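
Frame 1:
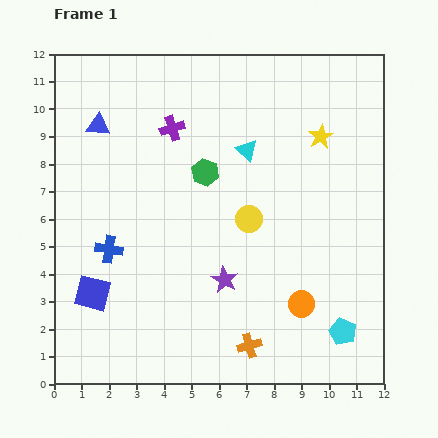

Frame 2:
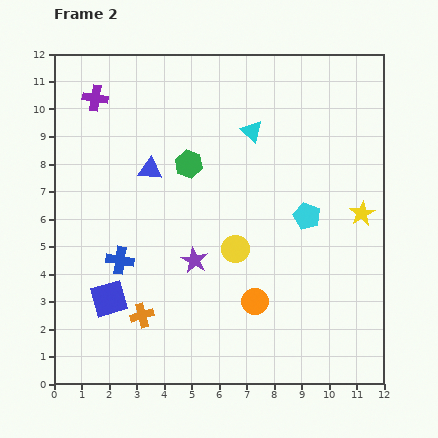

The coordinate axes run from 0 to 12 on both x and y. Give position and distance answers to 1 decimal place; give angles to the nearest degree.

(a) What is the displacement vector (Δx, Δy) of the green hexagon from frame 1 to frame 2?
(-0.6, 0.3)

The green hexagon was at (5.5, 7.7) in frame 1 and (4.9, 8.0) in frame 2.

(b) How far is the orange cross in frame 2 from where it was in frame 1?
4.1

The orange cross moved from (7.1, 1.4) to (3.2, 2.5), a distance of √(3.9² + 1.1²) ≈ 4.1.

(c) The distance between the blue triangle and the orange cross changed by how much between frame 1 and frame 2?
-4.4

Distance in frame 1: 9.7. Distance in frame 2: 5.3.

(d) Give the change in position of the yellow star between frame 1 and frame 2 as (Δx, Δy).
(1.5, -2.8)

The yellow star was at (9.7, 9.0) in frame 1 and (11.2, 6.2) in frame 2.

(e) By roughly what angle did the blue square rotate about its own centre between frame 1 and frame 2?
31° counter-clockwise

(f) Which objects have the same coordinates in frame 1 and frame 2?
none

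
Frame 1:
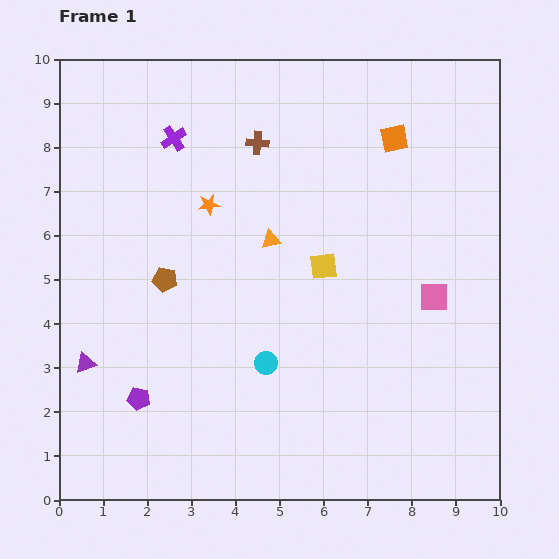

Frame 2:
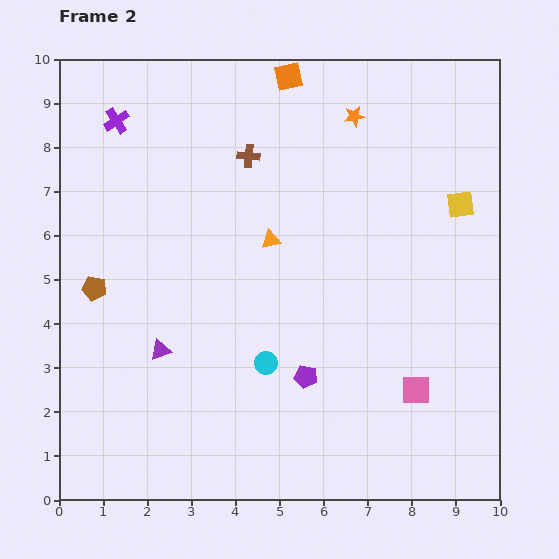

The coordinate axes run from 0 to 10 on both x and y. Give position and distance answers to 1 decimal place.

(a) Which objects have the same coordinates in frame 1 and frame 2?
the cyan circle, the orange triangle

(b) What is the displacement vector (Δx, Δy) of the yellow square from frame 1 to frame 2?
(3.1, 1.4)

The yellow square was at (6.0, 5.3) in frame 1 and (9.1, 6.7) in frame 2.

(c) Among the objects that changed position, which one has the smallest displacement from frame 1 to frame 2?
the brown cross

(moved 0.4)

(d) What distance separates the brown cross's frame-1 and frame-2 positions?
0.4

The brown cross moved from (4.5, 8.1) to (4.3, 7.8), a distance of √(0.2² + 0.3²) ≈ 0.4.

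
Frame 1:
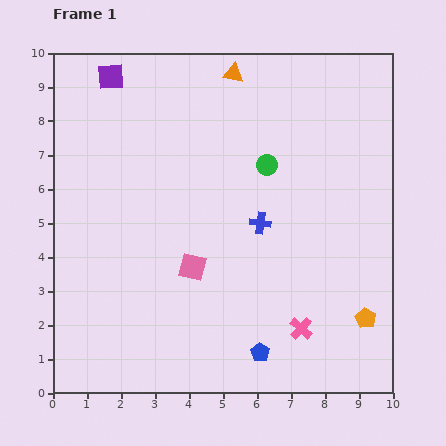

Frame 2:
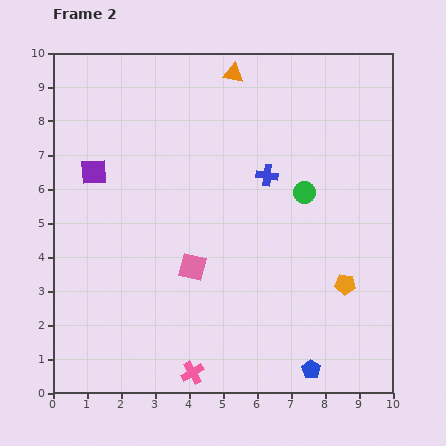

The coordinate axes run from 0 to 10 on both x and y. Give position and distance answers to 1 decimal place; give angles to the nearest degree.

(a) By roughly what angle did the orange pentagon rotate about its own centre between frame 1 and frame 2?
22° counter-clockwise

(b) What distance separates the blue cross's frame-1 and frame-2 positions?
1.4

The blue cross moved from (6.1, 5.0) to (6.3, 6.4), a distance of √(0.2² + 1.4²) ≈ 1.4.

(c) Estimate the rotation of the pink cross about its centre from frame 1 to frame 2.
18° clockwise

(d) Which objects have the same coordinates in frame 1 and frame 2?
the orange triangle, the pink square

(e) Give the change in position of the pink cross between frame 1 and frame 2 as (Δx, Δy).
(-3.2, -1.3)

The pink cross was at (7.3, 1.9) in frame 1 and (4.1, 0.6) in frame 2.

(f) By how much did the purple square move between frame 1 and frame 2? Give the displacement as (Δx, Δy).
(-0.5, -2.8)

The purple square was at (1.7, 9.3) in frame 1 and (1.2, 6.5) in frame 2.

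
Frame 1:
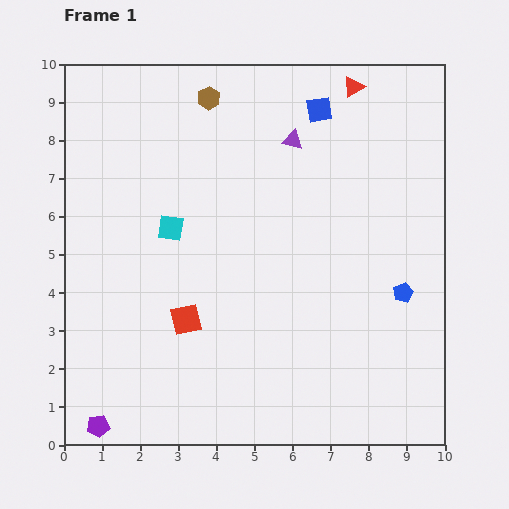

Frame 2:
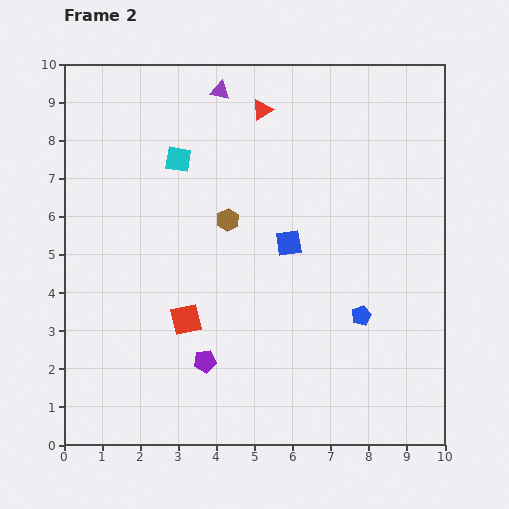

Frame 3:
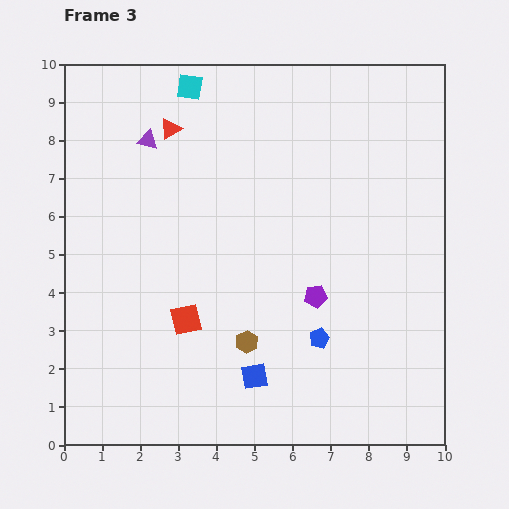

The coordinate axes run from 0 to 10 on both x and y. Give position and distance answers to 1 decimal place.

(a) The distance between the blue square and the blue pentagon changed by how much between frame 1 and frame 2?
-2.6

Distance in frame 1: 5.3. Distance in frame 2: 2.7.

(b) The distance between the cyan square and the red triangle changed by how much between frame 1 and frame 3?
-4.9

Distance in frame 1: 6.1. Distance in frame 3: 1.2.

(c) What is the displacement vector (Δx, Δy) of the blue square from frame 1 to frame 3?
(-1.7, -7.0)

The blue square was at (6.7, 8.8) in frame 1 and (5.0, 1.8) in frame 3.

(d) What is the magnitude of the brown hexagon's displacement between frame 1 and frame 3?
6.5

The brown hexagon moved from (3.8, 9.1) to (4.8, 2.7), a distance of √(1.0² + 6.4²) ≈ 6.5.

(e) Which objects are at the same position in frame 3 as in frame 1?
the red square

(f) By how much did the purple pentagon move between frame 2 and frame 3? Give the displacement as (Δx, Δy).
(2.9, 1.7)

The purple pentagon was at (3.7, 2.2) in frame 2 and (6.6, 3.9) in frame 3.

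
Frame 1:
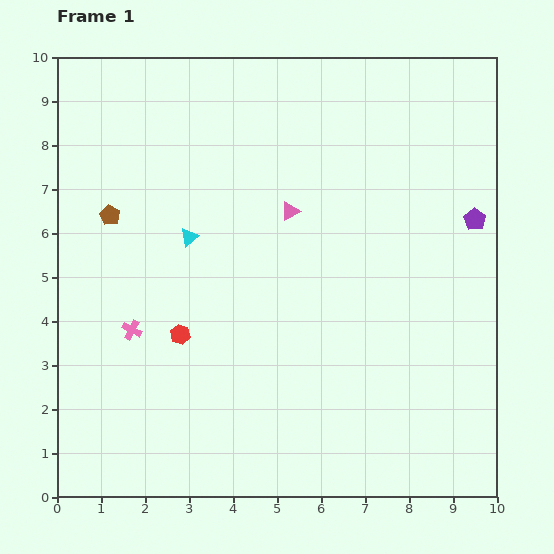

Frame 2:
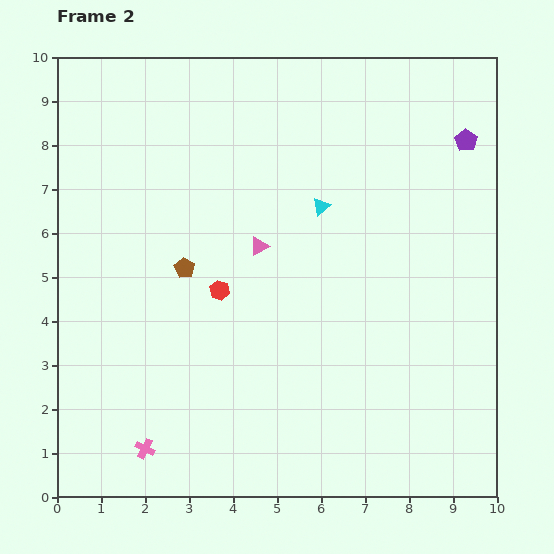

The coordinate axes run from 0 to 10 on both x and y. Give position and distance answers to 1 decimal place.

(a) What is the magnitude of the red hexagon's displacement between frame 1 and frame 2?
1.3

The red hexagon moved from (2.8, 3.7) to (3.7, 4.7), a distance of √(0.9² + 1.0²) ≈ 1.3.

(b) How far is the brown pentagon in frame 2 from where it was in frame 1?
2.1

The brown pentagon moved from (1.2, 6.4) to (2.9, 5.2), a distance of √(1.7² + 1.2²) ≈ 2.1.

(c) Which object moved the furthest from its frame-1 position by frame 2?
the cyan triangle

(moved 3.1; next 2.7)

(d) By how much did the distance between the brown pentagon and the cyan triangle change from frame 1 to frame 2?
+1.5

Distance in frame 1: 1.9. Distance in frame 2: 3.4.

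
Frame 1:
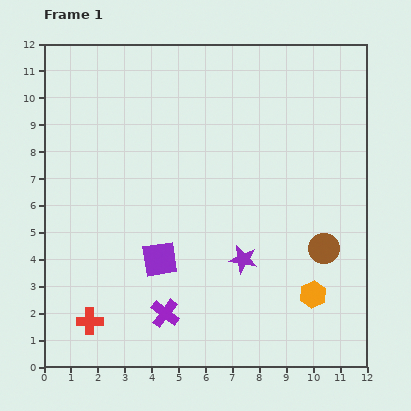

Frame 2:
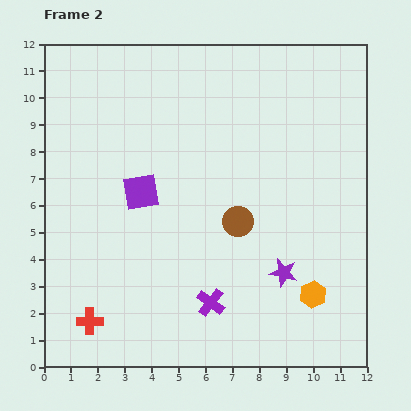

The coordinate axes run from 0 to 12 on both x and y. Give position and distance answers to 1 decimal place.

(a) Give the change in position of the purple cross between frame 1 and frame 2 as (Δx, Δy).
(1.7, 0.4)

The purple cross was at (4.5, 2.0) in frame 1 and (6.2, 2.4) in frame 2.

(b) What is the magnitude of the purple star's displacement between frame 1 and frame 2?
1.6

The purple star moved from (7.4, 4.0) to (8.9, 3.5), a distance of √(1.5² + 0.5²) ≈ 1.6.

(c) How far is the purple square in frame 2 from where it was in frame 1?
2.6

The purple square moved from (4.3, 4.0) to (3.6, 6.5), a distance of √(0.7² + 2.5²) ≈ 2.6.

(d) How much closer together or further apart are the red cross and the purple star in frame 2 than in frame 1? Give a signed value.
+1.3

Distance in frame 1: 6.1. Distance in frame 2: 7.4.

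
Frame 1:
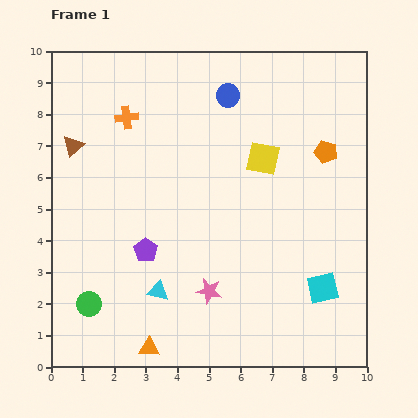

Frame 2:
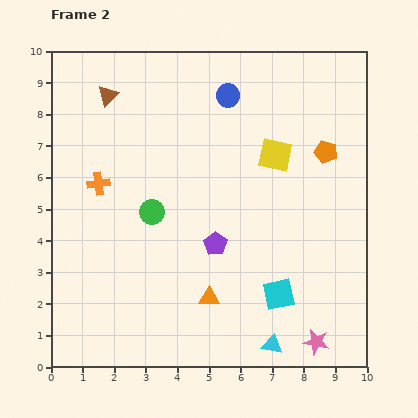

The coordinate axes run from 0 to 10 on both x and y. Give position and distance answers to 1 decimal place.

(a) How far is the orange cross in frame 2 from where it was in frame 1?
2.3

The orange cross moved from (2.4, 7.9) to (1.5, 5.8), a distance of √(0.9² + 2.1²) ≈ 2.3.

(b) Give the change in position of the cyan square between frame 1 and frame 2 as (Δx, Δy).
(-1.4, -0.2)

The cyan square was at (8.6, 2.5) in frame 1 and (7.2, 2.3) in frame 2.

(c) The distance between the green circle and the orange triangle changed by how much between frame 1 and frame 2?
+0.8

Distance in frame 1: 2.4. Distance in frame 2: 3.2.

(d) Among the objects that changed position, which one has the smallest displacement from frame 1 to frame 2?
the yellow square

(moved 0.4)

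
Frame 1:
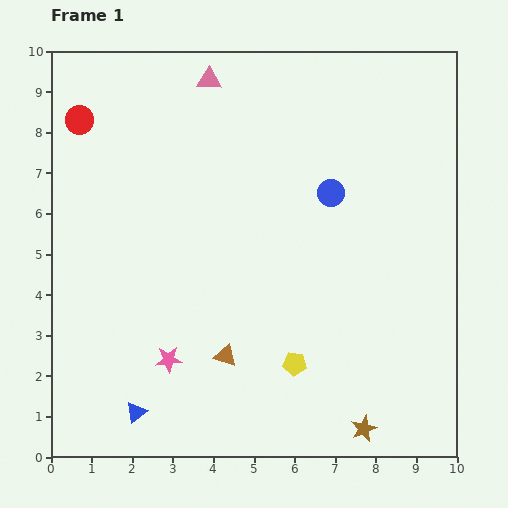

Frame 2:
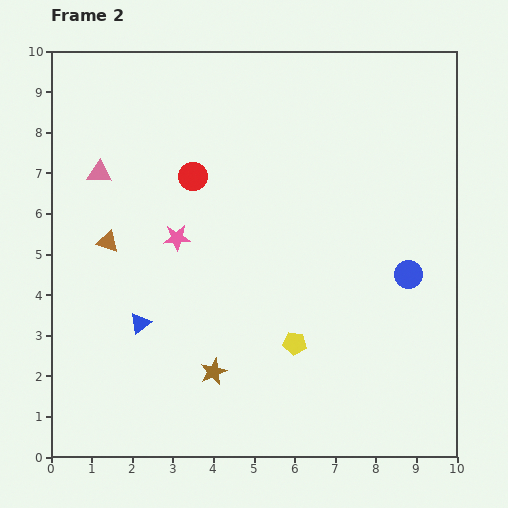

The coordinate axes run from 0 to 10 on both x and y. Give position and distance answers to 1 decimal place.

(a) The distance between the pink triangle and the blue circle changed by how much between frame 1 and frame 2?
+3.9

Distance in frame 1: 4.1. Distance in frame 2: 8.0.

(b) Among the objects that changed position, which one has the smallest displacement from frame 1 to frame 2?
the yellow pentagon

(moved 0.5)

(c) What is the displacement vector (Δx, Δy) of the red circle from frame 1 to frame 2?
(2.8, -1.4)

The red circle was at (0.7, 8.3) in frame 1 and (3.5, 6.9) in frame 2.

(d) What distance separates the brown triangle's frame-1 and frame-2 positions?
4.0

The brown triangle moved from (4.3, 2.5) to (1.4, 5.3), a distance of √(2.9² + 2.8²) ≈ 4.0.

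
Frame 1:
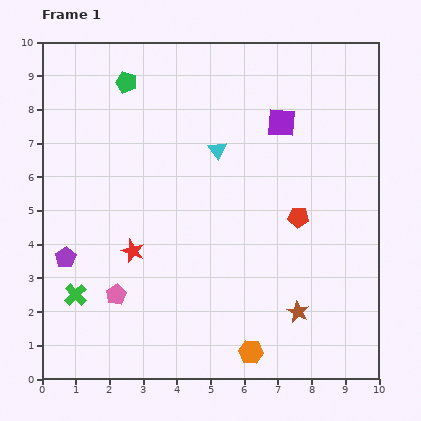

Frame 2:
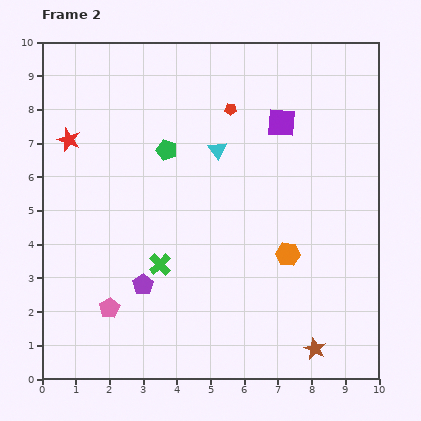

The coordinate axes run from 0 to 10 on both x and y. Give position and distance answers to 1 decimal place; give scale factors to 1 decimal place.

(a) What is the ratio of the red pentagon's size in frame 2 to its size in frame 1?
0.6×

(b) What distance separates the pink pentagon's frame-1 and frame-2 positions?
0.4

The pink pentagon moved from (2.2, 2.5) to (2.0, 2.1), a distance of √(0.2² + 0.4²) ≈ 0.4.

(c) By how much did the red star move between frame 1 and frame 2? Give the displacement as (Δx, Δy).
(-1.9, 3.3)

The red star was at (2.7, 3.8) in frame 1 and (0.8, 7.1) in frame 2.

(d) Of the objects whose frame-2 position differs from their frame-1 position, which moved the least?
the pink pentagon

(moved 0.4)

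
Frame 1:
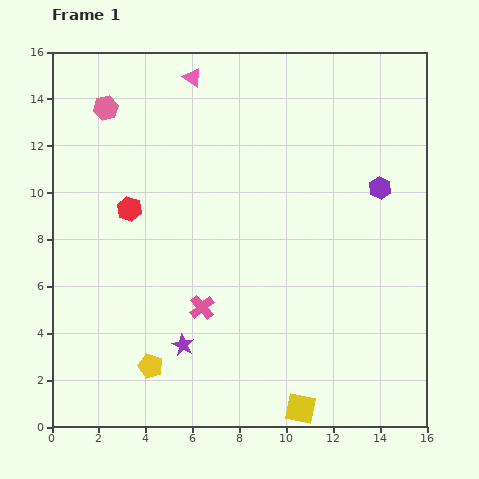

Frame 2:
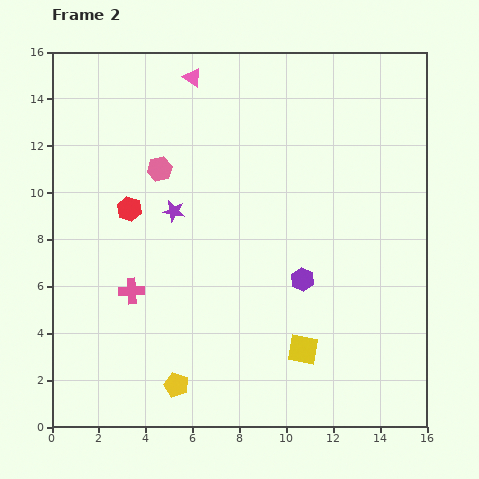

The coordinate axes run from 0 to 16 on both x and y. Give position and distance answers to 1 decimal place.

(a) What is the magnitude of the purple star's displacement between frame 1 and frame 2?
5.7

The purple star moved from (5.6, 3.5) to (5.2, 9.2), a distance of √(0.4² + 5.7²) ≈ 5.7.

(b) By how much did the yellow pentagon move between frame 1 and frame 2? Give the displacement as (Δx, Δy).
(1.1, -0.8)

The yellow pentagon was at (4.2, 2.6) in frame 1 and (5.3, 1.8) in frame 2.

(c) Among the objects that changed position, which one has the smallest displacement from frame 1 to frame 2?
the yellow pentagon

(moved 1.4)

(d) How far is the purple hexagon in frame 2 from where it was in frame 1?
5.1

The purple hexagon moved from (14.0, 10.2) to (10.7, 6.3), a distance of √(3.3² + 3.9²) ≈ 5.1.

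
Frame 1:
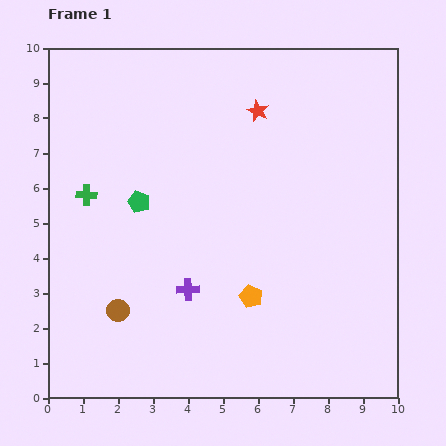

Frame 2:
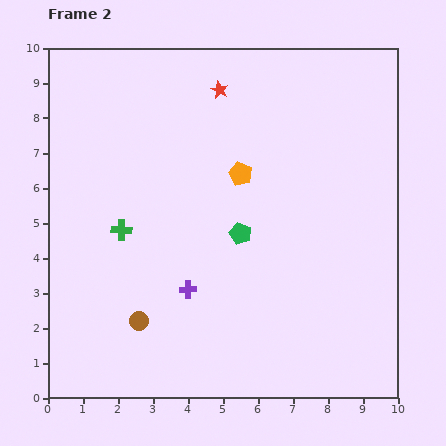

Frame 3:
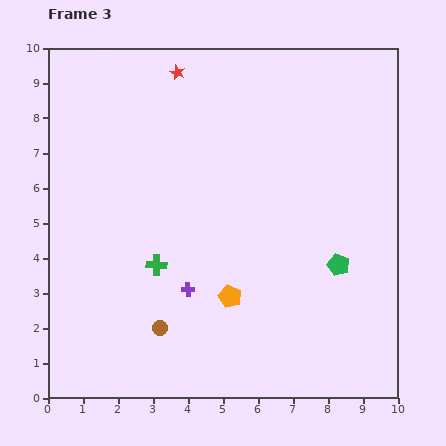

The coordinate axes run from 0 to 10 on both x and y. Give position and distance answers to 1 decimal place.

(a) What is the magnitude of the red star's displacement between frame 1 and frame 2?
1.3

The red star moved from (6.0, 8.2) to (4.9, 8.8), a distance of √(1.1² + 0.6²) ≈ 1.3.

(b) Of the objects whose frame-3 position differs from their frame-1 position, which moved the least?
the orange pentagon

(moved 0.6)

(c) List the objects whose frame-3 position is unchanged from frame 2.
the purple cross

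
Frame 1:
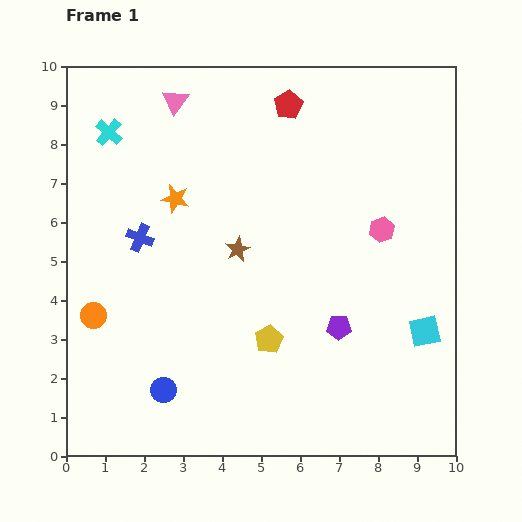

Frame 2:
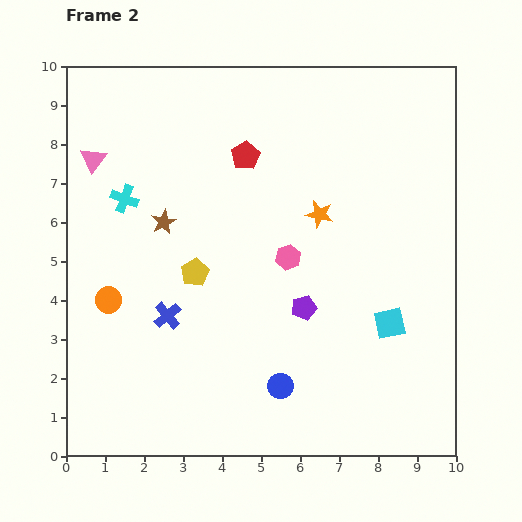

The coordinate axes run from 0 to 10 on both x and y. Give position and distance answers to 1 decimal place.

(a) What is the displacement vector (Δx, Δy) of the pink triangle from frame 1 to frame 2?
(-2.1, -1.5)

The pink triangle was at (2.8, 9.1) in frame 1 and (0.7, 7.6) in frame 2.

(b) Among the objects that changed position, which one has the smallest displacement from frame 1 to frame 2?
the orange circle

(moved 0.6)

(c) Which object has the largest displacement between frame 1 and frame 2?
the orange star

(moved 3.7; next 3.0)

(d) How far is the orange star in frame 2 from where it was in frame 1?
3.7

The orange star moved from (2.8, 6.6) to (6.5, 6.2), a distance of √(3.7² + 0.4²) ≈ 3.7.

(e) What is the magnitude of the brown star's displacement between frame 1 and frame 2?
2.0

The brown star moved from (4.4, 5.3) to (2.5, 6.0), a distance of √(1.9² + 0.7²) ≈ 2.0.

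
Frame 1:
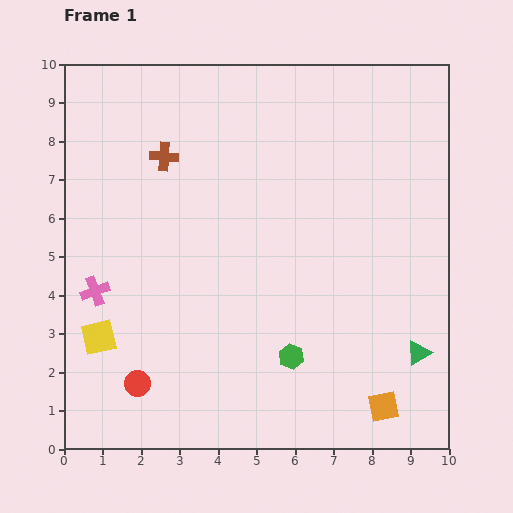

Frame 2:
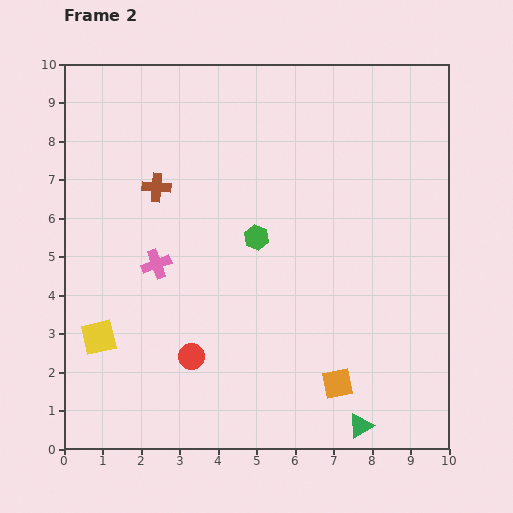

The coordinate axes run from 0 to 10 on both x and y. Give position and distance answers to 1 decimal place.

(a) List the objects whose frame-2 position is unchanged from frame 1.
the yellow square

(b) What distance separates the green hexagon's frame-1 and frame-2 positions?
3.2

The green hexagon moved from (5.9, 2.4) to (5.0, 5.5), a distance of √(0.9² + 3.1²) ≈ 3.2.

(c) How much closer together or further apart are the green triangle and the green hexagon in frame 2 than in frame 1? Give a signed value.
+2.3

Distance in frame 1: 3.3. Distance in frame 2: 5.6.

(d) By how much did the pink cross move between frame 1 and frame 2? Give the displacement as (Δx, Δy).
(1.6, 0.7)

The pink cross was at (0.8, 4.1) in frame 1 and (2.4, 4.8) in frame 2.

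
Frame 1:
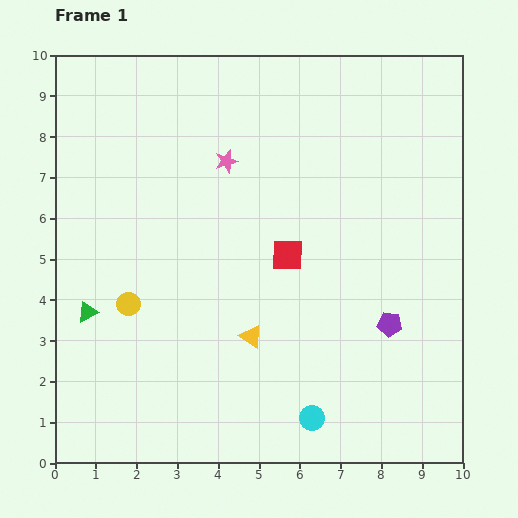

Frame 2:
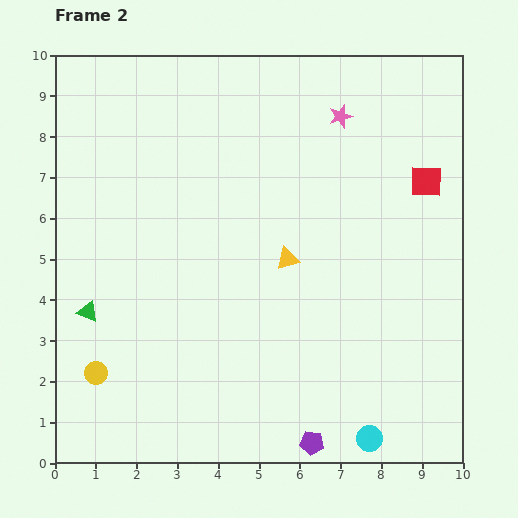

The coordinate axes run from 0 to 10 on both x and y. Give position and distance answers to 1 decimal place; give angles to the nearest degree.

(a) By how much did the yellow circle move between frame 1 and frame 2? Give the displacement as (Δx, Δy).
(-0.8, -1.7)

The yellow circle was at (1.8, 3.9) in frame 1 and (1.0, 2.2) in frame 2.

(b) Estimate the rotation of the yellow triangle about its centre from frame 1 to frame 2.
49° counter-clockwise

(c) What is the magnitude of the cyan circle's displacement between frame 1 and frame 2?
1.5

The cyan circle moved from (6.3, 1.1) to (7.7, 0.6), a distance of √(1.4² + 0.5²) ≈ 1.5.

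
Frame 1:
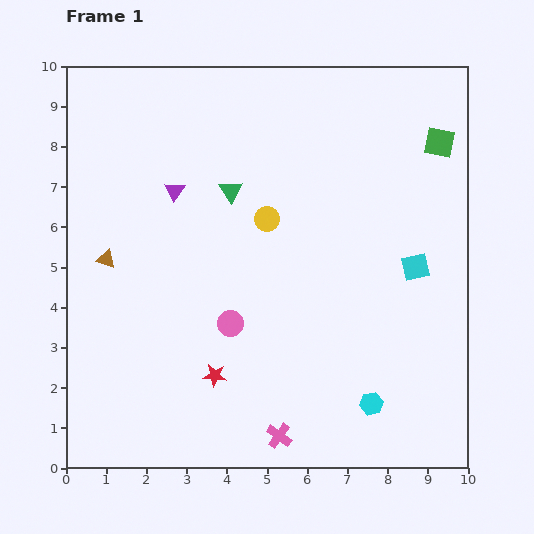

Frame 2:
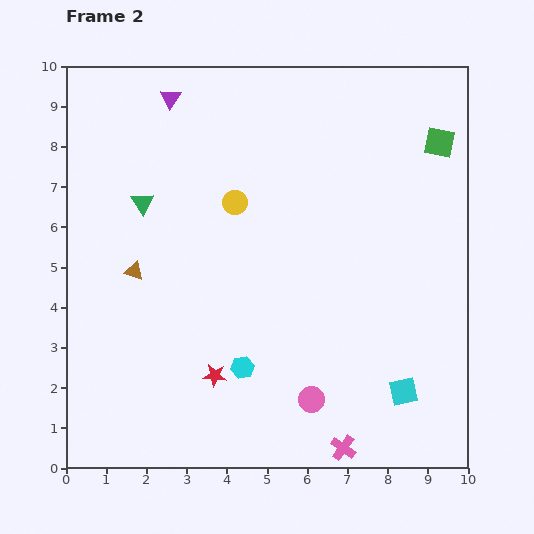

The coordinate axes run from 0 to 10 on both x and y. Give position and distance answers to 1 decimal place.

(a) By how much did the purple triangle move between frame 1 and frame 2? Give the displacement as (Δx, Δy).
(-0.1, 2.3)

The purple triangle was at (2.7, 6.9) in frame 1 and (2.6, 9.2) in frame 2.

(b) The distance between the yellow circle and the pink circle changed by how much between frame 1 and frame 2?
+2.5

Distance in frame 1: 2.8. Distance in frame 2: 5.3.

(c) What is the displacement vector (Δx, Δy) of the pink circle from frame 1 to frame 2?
(2.0, -1.9)

The pink circle was at (4.1, 3.6) in frame 1 and (6.1, 1.7) in frame 2.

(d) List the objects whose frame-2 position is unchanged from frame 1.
the red star, the green square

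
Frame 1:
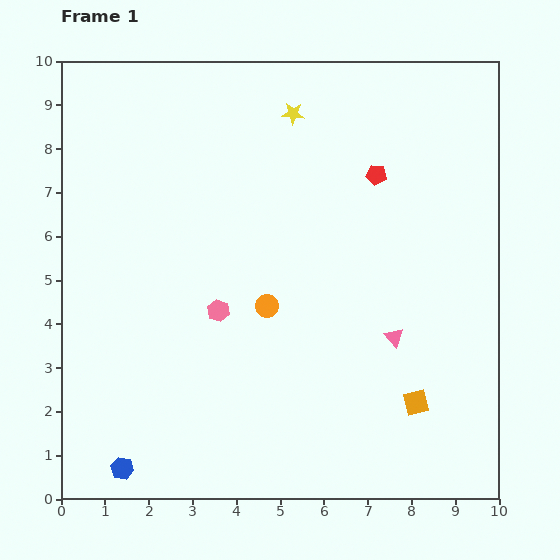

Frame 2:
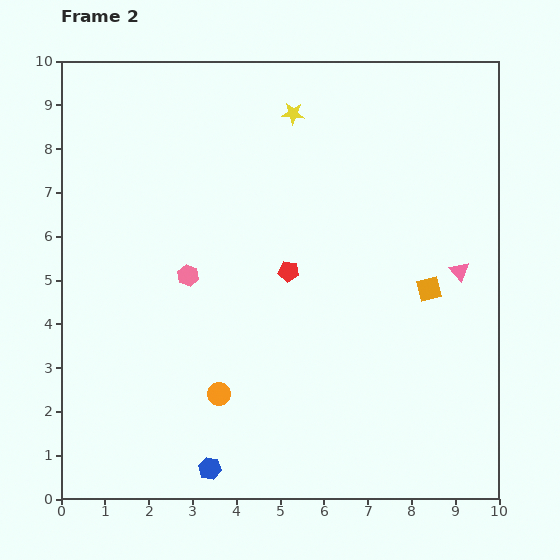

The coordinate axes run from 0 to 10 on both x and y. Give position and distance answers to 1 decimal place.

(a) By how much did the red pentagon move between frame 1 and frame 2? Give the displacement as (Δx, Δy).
(-2.0, -2.2)

The red pentagon was at (7.2, 7.4) in frame 1 and (5.2, 5.2) in frame 2.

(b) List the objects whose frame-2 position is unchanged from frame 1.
the yellow star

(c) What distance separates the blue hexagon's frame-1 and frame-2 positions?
2.0

The blue hexagon moved from (1.4, 0.7) to (3.4, 0.7), a distance of √(2.0² + 0.0²) ≈ 2.0.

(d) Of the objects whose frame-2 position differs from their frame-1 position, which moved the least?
the pink hexagon

(moved 1.1)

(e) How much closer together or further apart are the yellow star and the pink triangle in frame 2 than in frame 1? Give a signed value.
-0.4

Distance in frame 1: 5.6. Distance in frame 2: 5.2.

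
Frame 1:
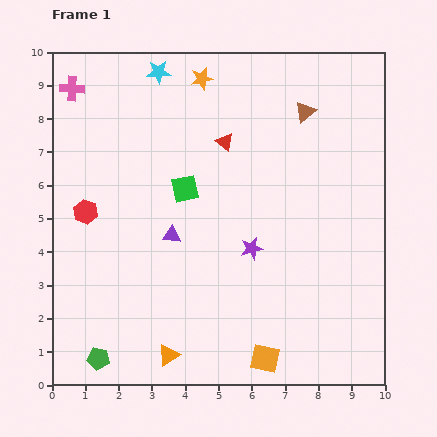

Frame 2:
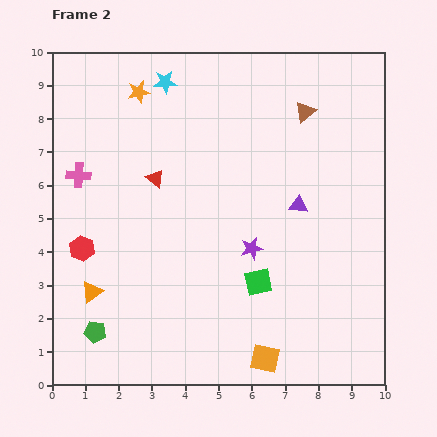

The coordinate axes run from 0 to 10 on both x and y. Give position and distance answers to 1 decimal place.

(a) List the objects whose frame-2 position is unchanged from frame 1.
the purple star, the brown triangle, the orange square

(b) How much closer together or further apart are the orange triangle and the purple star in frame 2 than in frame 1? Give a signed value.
+0.9

Distance in frame 1: 4.1. Distance in frame 2: 5.0.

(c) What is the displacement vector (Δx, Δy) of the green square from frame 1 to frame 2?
(2.2, -2.8)

The green square was at (4.0, 5.9) in frame 1 and (6.2, 3.1) in frame 2.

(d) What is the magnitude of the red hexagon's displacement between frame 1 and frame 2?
1.1

The red hexagon moved from (1.0, 5.2) to (0.9, 4.1), a distance of √(0.1² + 1.1²) ≈ 1.1.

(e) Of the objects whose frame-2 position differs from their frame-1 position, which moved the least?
the cyan star

(moved 0.4)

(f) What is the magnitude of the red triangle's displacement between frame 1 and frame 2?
2.4

The red triangle moved from (5.2, 7.3) to (3.1, 6.2), a distance of √(2.1² + 1.1²) ≈ 2.4.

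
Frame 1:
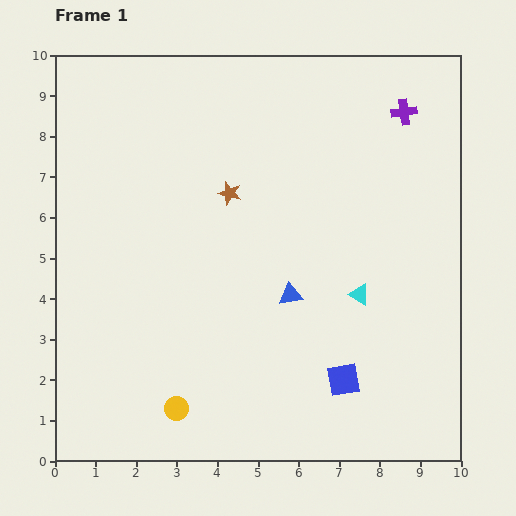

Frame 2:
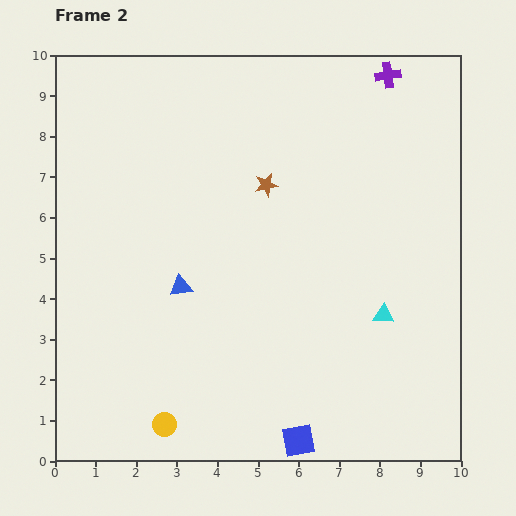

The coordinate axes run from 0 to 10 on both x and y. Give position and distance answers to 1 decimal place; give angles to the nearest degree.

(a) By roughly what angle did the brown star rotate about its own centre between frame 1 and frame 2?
26° counter-clockwise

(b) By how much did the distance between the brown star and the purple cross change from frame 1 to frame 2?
-0.7

Distance in frame 1: 4.7. Distance in frame 2: 4.0.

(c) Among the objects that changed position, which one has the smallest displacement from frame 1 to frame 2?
the yellow circle

(moved 0.5)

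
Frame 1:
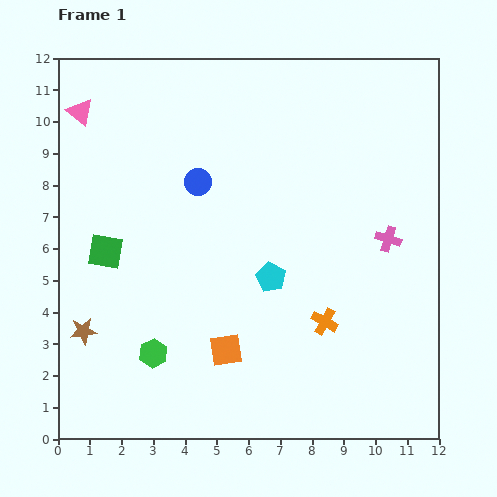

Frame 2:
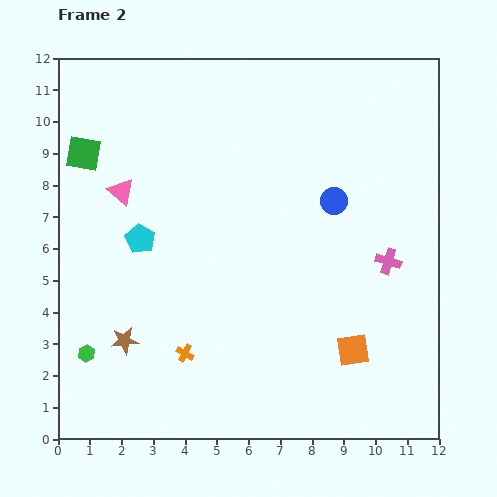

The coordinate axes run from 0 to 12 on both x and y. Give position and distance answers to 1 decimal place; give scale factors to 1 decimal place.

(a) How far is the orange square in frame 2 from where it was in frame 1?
4.0

The orange square moved from (5.3, 2.8) to (9.3, 2.8), a distance of √(4.0² + 0.0²) ≈ 4.0.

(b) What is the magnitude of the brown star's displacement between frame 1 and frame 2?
1.3

The brown star moved from (0.8, 3.4) to (2.1, 3.1), a distance of √(1.3² + 0.3²) ≈ 1.3.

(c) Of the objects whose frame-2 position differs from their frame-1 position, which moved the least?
the pink cross

(moved 0.7)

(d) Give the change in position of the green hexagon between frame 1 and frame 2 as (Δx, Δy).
(-2.1, 0.0)

The green hexagon was at (3.0, 2.7) in frame 1 and (0.9, 2.7) in frame 2.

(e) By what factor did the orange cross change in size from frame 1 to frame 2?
0.7×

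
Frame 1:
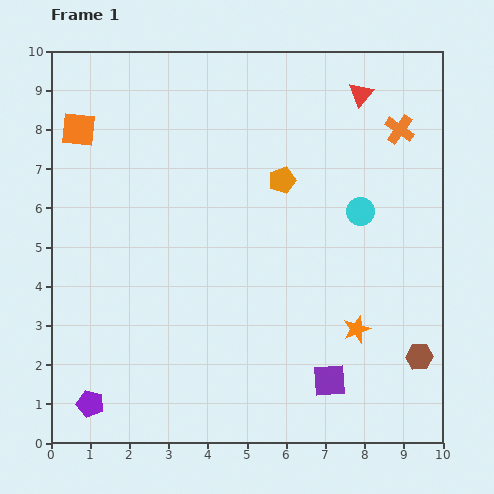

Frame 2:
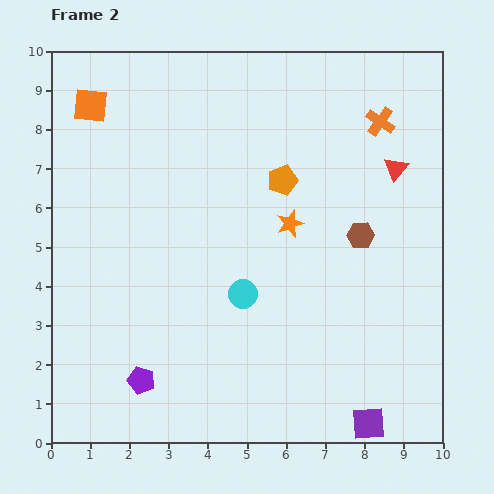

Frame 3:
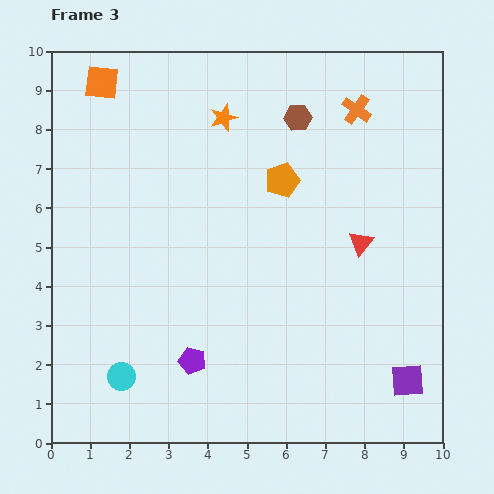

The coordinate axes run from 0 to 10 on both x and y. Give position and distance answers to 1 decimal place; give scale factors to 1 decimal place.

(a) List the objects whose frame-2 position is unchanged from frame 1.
the orange pentagon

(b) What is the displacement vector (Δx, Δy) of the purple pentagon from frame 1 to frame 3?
(2.6, 1.1)

The purple pentagon was at (1.0, 1.0) in frame 1 and (3.6, 2.1) in frame 3.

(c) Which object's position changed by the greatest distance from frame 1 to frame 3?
the cyan circle

(moved 7.4; next 6.8)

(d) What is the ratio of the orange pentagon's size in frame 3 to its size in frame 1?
1.3×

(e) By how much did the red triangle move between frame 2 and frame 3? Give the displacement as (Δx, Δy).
(-0.9, -1.9)

The red triangle was at (8.8, 7.0) in frame 2 and (7.9, 5.1) in frame 3.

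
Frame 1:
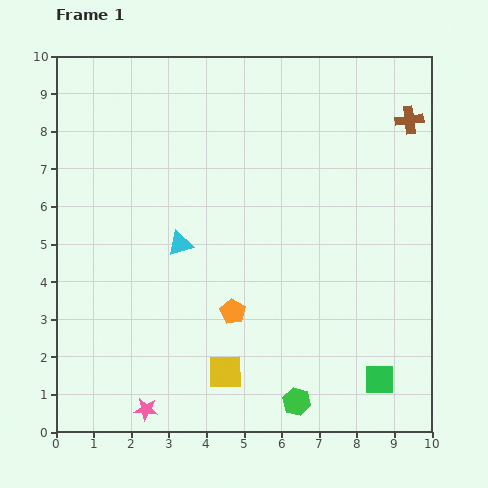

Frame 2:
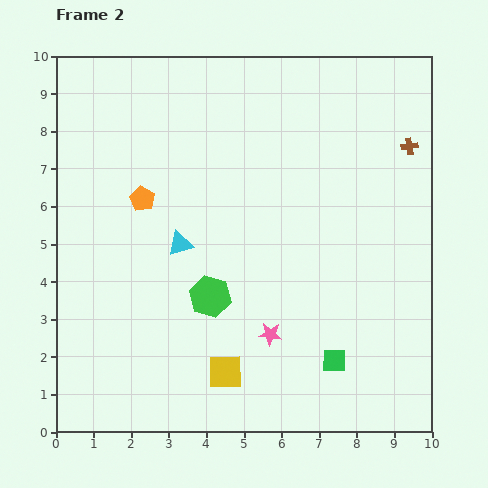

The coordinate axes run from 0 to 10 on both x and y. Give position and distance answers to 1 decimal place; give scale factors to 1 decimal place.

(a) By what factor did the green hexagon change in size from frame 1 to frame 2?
1.5×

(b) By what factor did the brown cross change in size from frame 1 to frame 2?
0.6×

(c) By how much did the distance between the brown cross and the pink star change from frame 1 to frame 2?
-4.2

Distance in frame 1: 10.4. Distance in frame 2: 6.2.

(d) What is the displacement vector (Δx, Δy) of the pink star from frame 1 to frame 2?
(3.3, 2.0)

The pink star was at (2.4, 0.6) in frame 1 and (5.7, 2.6) in frame 2.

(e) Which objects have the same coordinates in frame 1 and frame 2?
the yellow square, the cyan triangle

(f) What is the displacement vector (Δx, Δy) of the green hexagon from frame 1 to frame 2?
(-2.3, 2.8)

The green hexagon was at (6.4, 0.8) in frame 1 and (4.1, 3.6) in frame 2.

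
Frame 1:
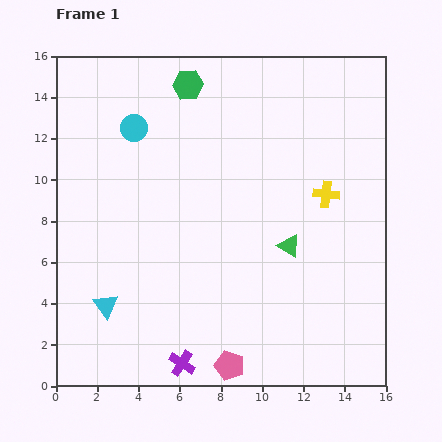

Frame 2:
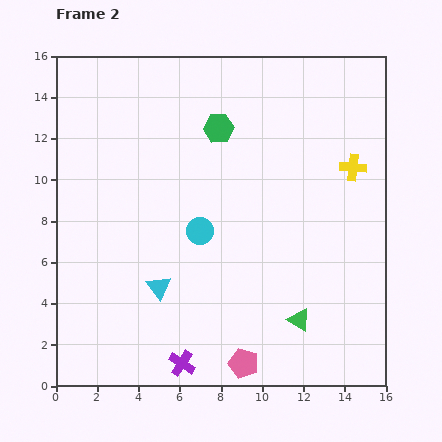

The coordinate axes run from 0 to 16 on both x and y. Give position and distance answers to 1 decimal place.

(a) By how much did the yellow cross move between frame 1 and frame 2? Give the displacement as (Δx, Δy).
(1.3, 1.3)

The yellow cross was at (13.1, 9.3) in frame 1 and (14.4, 10.6) in frame 2.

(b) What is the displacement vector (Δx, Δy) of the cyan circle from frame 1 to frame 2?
(3.2, -5.0)

The cyan circle was at (3.8, 12.5) in frame 1 and (7.0, 7.5) in frame 2.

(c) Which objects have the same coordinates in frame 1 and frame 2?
the purple cross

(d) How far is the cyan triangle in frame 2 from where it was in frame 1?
2.8

The cyan triangle moved from (2.4, 3.9) to (5.0, 4.8), a distance of √(2.6² + 0.9²) ≈ 2.8.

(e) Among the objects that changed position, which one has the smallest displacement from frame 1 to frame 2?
the pink pentagon

(moved 0.7)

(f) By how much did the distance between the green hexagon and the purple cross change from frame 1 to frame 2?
-2.0

Distance in frame 1: 13.5. Distance in frame 2: 11.5.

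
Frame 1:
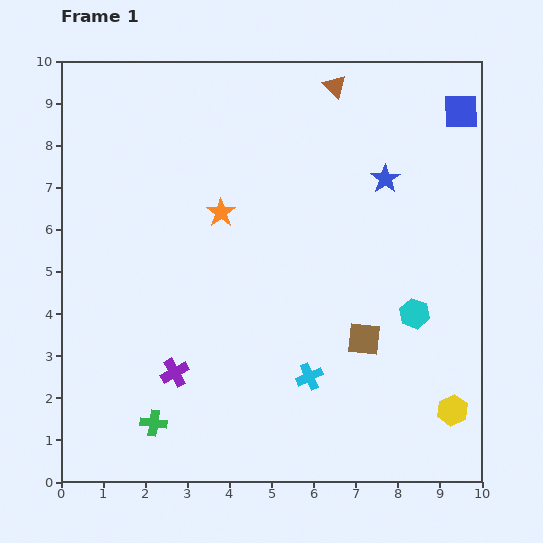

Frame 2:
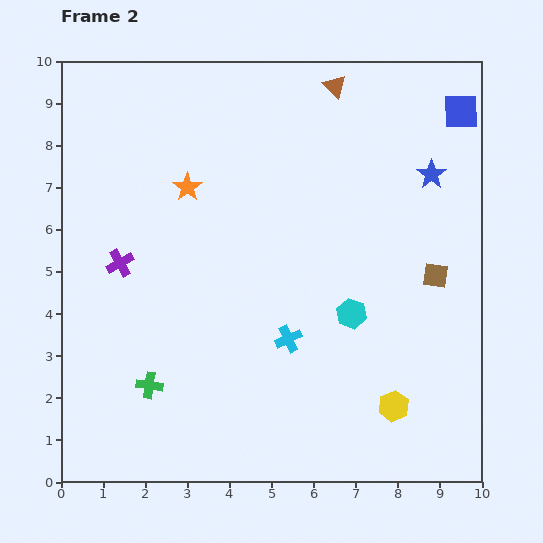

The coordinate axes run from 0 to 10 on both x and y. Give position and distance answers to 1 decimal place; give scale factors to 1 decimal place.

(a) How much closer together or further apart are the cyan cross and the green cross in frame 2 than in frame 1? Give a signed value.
-0.4

Distance in frame 1: 3.9. Distance in frame 2: 3.5.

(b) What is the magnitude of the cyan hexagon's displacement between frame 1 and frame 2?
1.5

The cyan hexagon moved from (8.4, 4.0) to (6.9, 4.0), a distance of √(1.5² + 0.0²) ≈ 1.5.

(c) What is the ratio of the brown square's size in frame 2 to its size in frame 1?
0.7×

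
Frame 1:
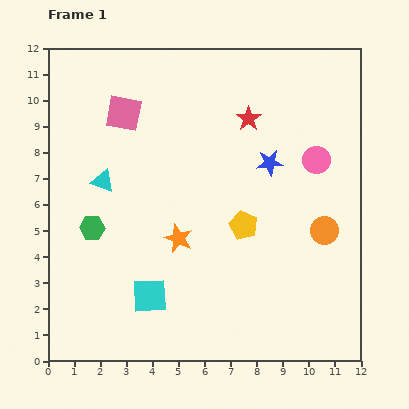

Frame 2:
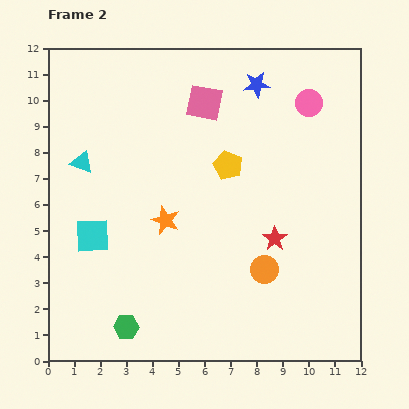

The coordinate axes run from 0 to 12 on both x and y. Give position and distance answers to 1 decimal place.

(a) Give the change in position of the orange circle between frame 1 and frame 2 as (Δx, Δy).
(-2.3, -1.5)

The orange circle was at (10.6, 5.0) in frame 1 and (8.3, 3.5) in frame 2.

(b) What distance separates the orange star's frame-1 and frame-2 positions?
0.9

The orange star moved from (5.0, 4.7) to (4.5, 5.4), a distance of √(0.5² + 0.7²) ≈ 0.9.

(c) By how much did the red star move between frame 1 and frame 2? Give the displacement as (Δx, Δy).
(1.0, -4.6)

The red star was at (7.7, 9.3) in frame 1 and (8.7, 4.7) in frame 2.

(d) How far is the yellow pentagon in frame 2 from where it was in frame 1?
2.4

The yellow pentagon moved from (7.5, 5.2) to (6.9, 7.5), a distance of √(0.6² + 2.3²) ≈ 2.4.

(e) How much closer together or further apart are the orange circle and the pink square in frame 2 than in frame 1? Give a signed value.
-2.1

Distance in frame 1: 8.9. Distance in frame 2: 6.8.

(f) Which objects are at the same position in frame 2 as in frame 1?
none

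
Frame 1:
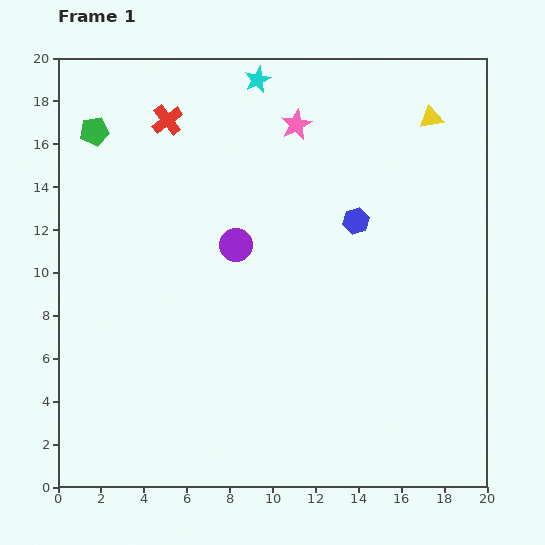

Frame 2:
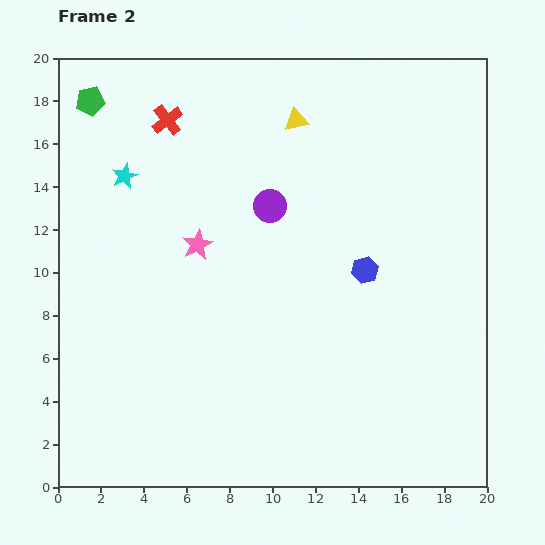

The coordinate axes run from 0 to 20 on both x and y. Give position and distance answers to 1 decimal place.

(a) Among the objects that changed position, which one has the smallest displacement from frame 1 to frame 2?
the green pentagon

(moved 1.4)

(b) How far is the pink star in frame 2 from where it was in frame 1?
7.2

The pink star moved from (11.1, 16.9) to (6.5, 11.3), a distance of √(4.6² + 5.6²) ≈ 7.2.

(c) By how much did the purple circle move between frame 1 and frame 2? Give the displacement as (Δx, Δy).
(1.6, 1.8)

The purple circle was at (8.3, 11.3) in frame 1 and (9.9, 13.1) in frame 2.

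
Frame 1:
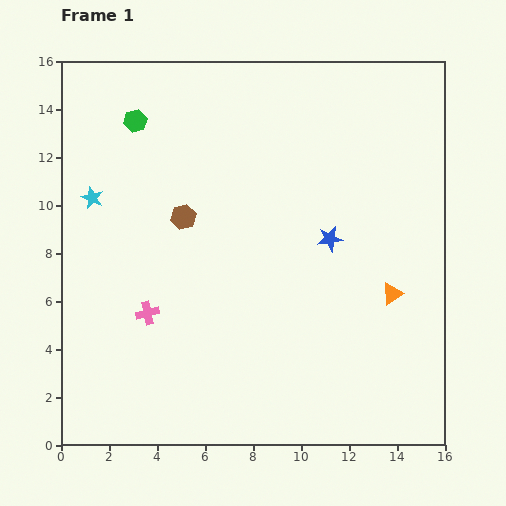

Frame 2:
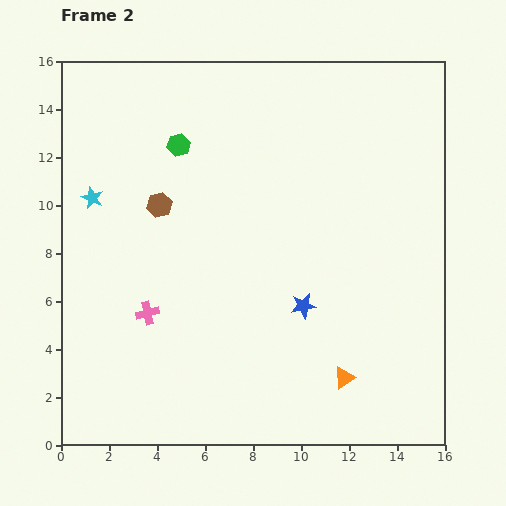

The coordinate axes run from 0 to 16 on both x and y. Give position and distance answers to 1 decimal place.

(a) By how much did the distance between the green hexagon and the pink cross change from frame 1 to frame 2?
-0.9

Distance in frame 1: 8.0. Distance in frame 2: 7.1.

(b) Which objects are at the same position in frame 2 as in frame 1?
the pink cross, the cyan star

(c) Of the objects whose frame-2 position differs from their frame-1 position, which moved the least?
the brown hexagon

(moved 1.1)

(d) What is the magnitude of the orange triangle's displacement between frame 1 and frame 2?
4.0

The orange triangle moved from (13.8, 6.3) to (11.8, 2.8), a distance of √(2.0² + 3.5²) ≈ 4.0.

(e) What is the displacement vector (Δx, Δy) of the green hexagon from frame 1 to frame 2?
(1.8, -1.0)

The green hexagon was at (3.1, 13.5) in frame 1 and (4.9, 12.5) in frame 2.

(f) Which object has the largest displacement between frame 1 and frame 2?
the orange triangle

(moved 4.0; next 3.0)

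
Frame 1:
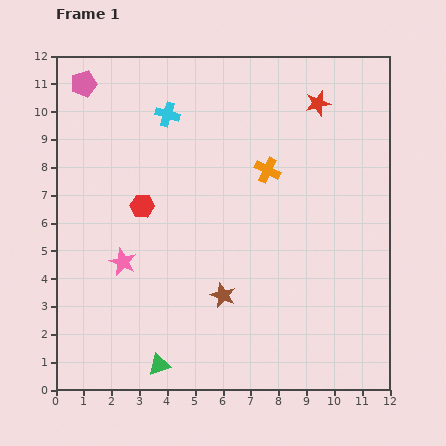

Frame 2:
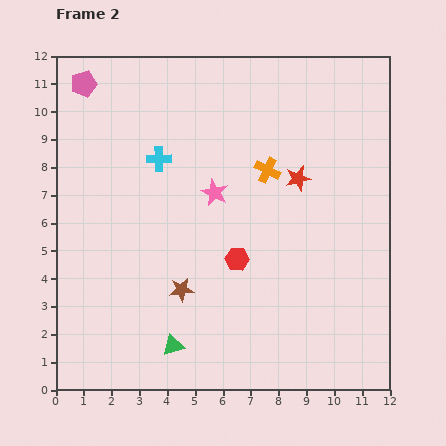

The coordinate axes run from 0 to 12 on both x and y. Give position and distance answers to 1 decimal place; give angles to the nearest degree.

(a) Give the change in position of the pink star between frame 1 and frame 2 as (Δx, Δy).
(3.3, 2.5)

The pink star was at (2.4, 4.6) in frame 1 and (5.7, 7.1) in frame 2.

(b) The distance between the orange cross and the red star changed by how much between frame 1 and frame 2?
-1.9

Distance in frame 1: 3.0. Distance in frame 2: 1.1.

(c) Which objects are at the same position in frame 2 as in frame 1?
the pink pentagon, the orange cross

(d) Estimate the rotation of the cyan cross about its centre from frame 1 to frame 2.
18° counter-clockwise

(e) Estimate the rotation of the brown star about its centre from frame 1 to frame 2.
30° counter-clockwise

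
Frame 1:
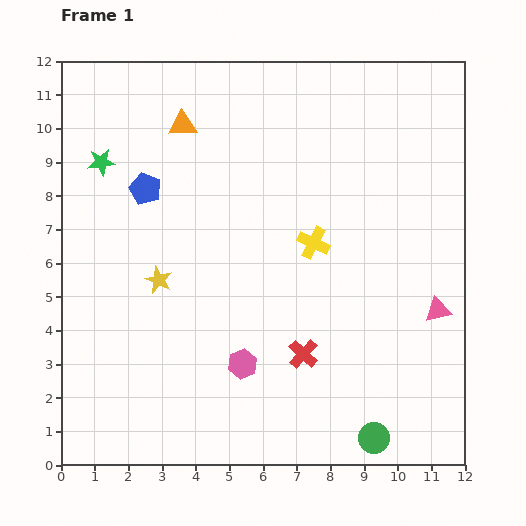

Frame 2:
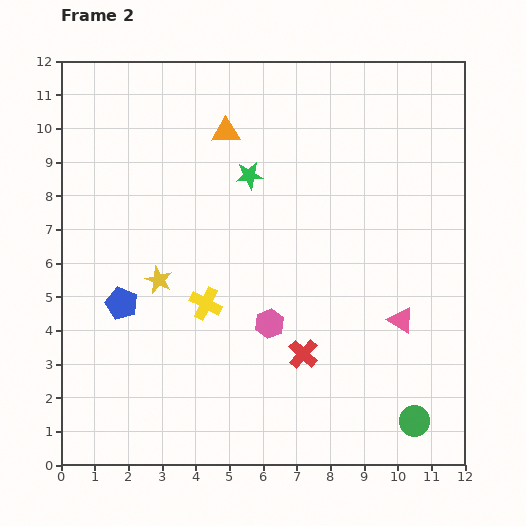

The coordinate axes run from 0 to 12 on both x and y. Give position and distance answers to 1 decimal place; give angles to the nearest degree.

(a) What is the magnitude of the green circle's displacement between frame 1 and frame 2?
1.3

The green circle moved from (9.3, 0.8) to (10.5, 1.3), a distance of √(1.2² + 0.5²) ≈ 1.3.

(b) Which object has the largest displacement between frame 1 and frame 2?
the green star

(moved 4.4; next 3.7)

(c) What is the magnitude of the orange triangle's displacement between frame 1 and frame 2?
1.3

The orange triangle moved from (3.6, 10.1) to (4.9, 9.9), a distance of √(1.3² + 0.2²) ≈ 1.3.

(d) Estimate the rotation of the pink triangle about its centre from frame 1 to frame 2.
44° clockwise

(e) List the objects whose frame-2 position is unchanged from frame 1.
the yellow star, the red cross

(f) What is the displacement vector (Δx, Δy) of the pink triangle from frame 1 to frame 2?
(-1.1, -0.3)

The pink triangle was at (11.2, 4.6) in frame 1 and (10.1, 4.3) in frame 2.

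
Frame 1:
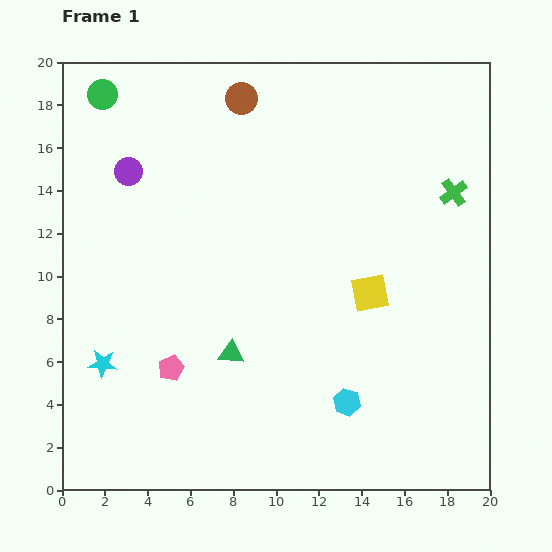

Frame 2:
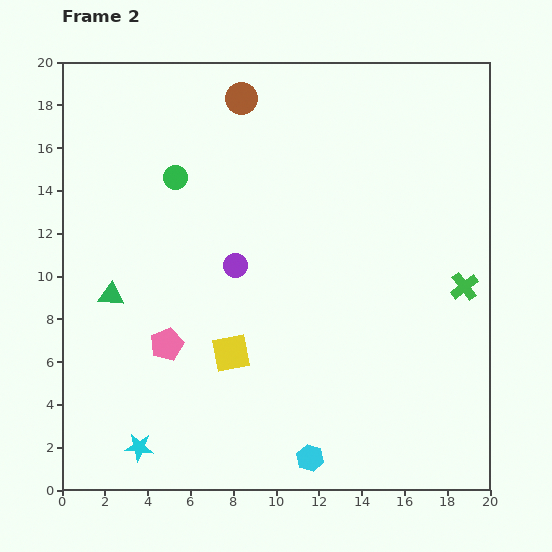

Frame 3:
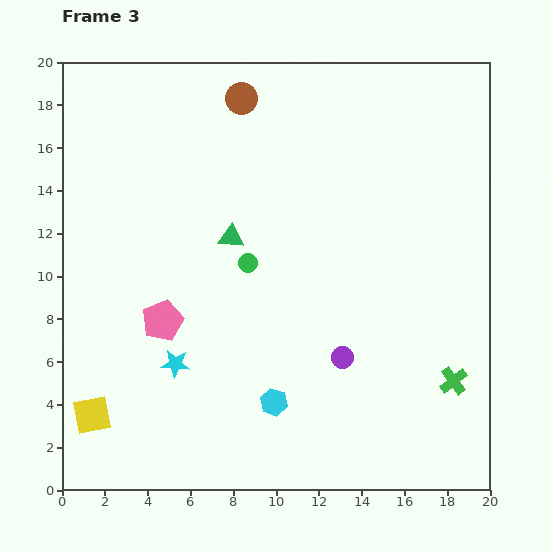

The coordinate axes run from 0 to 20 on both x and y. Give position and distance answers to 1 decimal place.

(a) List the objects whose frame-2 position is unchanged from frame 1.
the brown circle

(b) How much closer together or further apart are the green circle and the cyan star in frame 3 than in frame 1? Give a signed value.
-6.8

Distance in frame 1: 12.6. Distance in frame 3: 5.8.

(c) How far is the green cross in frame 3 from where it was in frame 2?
4.4

The green cross moved from (18.8, 9.5) to (18.3, 5.1), a distance of √(0.5² + 4.4²) ≈ 4.4.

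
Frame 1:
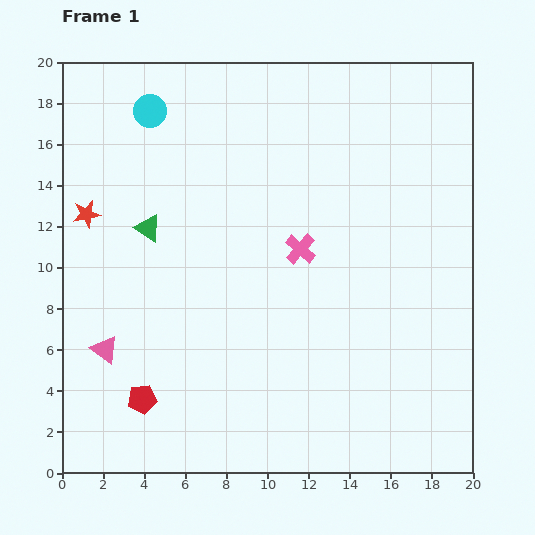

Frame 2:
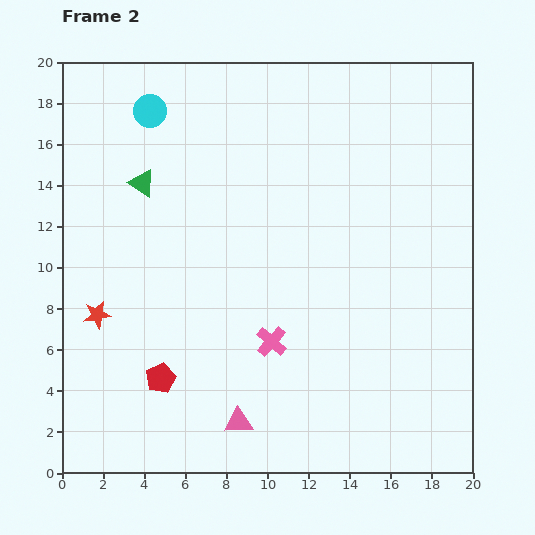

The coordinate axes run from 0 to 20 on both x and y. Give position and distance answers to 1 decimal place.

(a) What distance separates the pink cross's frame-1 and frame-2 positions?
4.7

The pink cross moved from (11.6, 10.9) to (10.2, 6.4), a distance of √(1.4² + 4.5²) ≈ 4.7.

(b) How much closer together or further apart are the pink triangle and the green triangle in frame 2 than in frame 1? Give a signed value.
+6.2

Distance in frame 1: 6.3. Distance in frame 2: 12.5.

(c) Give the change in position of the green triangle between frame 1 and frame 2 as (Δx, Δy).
(-0.3, 2.2)

The green triangle was at (4.2, 11.9) in frame 1 and (3.9, 14.1) in frame 2.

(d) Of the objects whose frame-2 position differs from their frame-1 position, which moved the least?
the red pentagon

(moved 1.3)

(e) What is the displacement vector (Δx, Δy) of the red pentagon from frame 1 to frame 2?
(0.9, 1.0)

The red pentagon was at (3.9, 3.6) in frame 1 and (4.8, 4.6) in frame 2.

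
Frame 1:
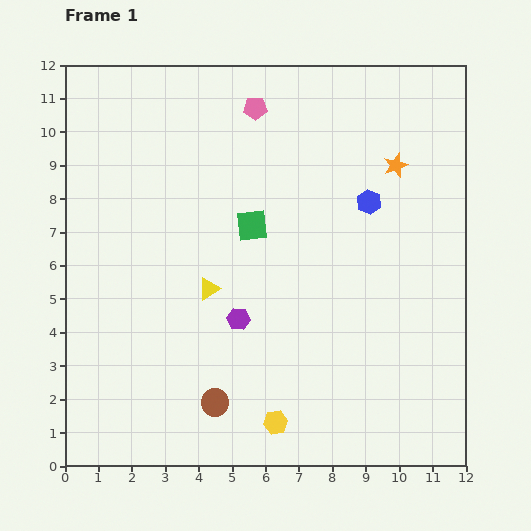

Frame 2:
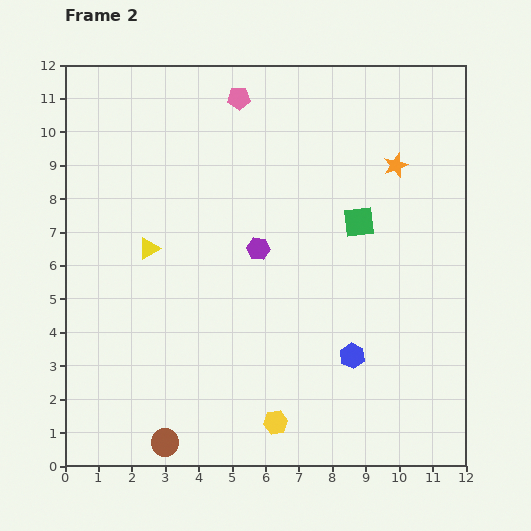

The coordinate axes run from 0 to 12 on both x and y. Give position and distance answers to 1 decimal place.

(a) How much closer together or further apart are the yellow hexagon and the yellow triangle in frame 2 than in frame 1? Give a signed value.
+1.9

Distance in frame 1: 4.5. Distance in frame 2: 6.4.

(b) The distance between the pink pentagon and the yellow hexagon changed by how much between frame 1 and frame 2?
+0.4

Distance in frame 1: 9.4. Distance in frame 2: 9.8.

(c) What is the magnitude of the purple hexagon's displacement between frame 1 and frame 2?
2.2

The purple hexagon moved from (5.2, 4.4) to (5.8, 6.5), a distance of √(0.6² + 2.1²) ≈ 2.2.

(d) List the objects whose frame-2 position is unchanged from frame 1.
the yellow hexagon, the orange star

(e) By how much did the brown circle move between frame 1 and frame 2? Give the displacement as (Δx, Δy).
(-1.5, -1.2)

The brown circle was at (4.5, 1.9) in frame 1 and (3.0, 0.7) in frame 2.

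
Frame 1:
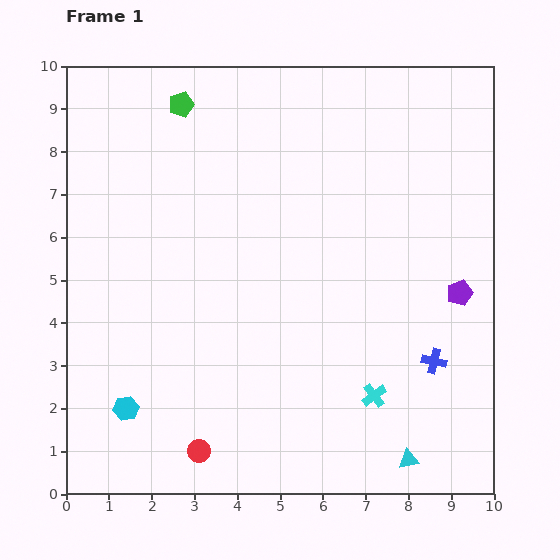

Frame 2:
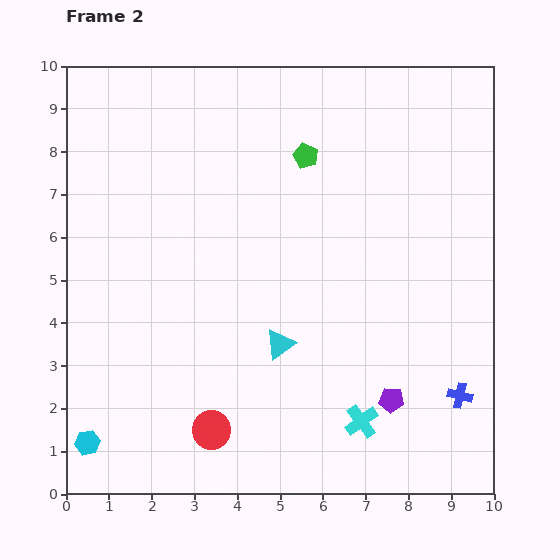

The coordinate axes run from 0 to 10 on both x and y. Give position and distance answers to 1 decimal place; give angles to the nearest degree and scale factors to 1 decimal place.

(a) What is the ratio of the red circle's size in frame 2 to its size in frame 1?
1.7×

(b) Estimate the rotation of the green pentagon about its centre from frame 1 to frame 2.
30° counter-clockwise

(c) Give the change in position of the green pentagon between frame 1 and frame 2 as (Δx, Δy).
(2.9, -1.2)

The green pentagon was at (2.7, 9.1) in frame 1 and (5.6, 7.9) in frame 2.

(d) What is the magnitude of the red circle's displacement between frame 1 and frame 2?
0.6

The red circle moved from (3.1, 1.0) to (3.4, 1.5), a distance of √(0.3² + 0.5²) ≈ 0.6.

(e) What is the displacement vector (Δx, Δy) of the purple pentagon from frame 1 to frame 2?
(-1.6, -2.5)

The purple pentagon was at (9.2, 4.7) in frame 1 and (7.6, 2.2) in frame 2.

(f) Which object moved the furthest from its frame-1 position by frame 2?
the cyan triangle

(moved 4.0; next 3.1)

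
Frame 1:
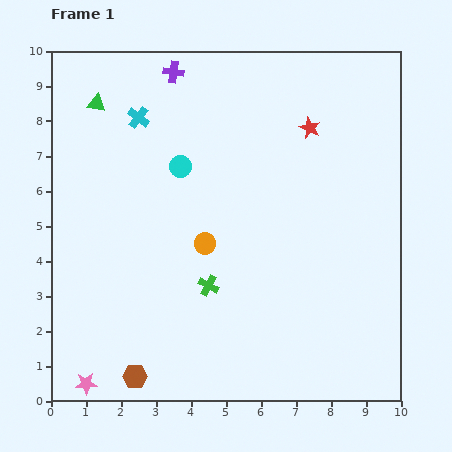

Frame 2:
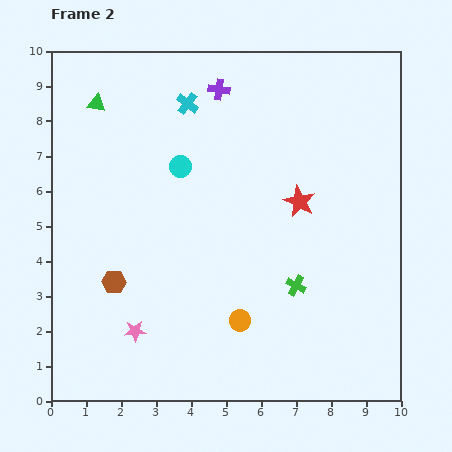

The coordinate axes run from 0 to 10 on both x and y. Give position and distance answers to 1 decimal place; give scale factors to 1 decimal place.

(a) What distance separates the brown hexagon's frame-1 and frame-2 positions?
2.8

The brown hexagon moved from (2.4, 0.7) to (1.8, 3.4), a distance of √(0.6² + 2.7²) ≈ 2.8.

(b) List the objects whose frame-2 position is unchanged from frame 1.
the green triangle, the cyan circle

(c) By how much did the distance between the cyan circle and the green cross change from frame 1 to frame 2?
+1.2

Distance in frame 1: 3.5. Distance in frame 2: 4.7.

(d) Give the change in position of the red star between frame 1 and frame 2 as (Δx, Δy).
(-0.3, -2.1)

The red star was at (7.4, 7.8) in frame 1 and (7.1, 5.7) in frame 2.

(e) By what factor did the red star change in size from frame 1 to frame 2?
1.5×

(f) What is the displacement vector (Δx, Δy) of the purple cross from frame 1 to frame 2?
(1.3, -0.5)

The purple cross was at (3.5, 9.4) in frame 1 and (4.8, 8.9) in frame 2.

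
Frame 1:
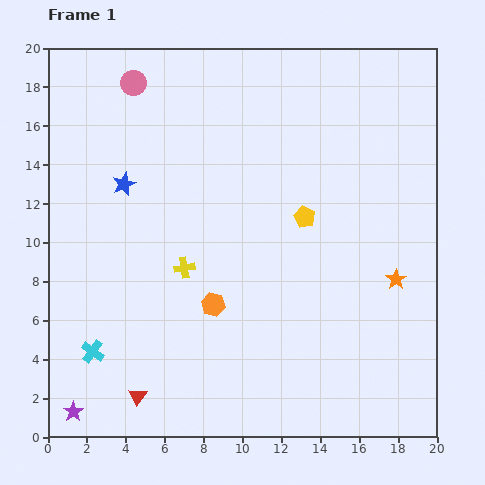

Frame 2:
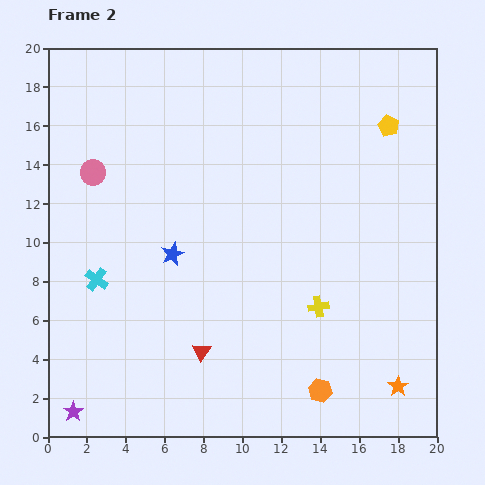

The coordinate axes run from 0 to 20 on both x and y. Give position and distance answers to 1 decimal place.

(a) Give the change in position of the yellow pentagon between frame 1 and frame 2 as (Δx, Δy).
(4.3, 4.7)

The yellow pentagon was at (13.2, 11.3) in frame 1 and (17.5, 16.0) in frame 2.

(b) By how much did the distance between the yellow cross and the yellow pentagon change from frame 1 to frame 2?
+3.3

Distance in frame 1: 6.7. Distance in frame 2: 10.0.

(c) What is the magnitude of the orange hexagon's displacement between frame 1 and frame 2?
7.0

The orange hexagon moved from (8.5, 6.8) to (14.0, 2.4), a distance of √(5.5² + 4.4²) ≈ 7.0.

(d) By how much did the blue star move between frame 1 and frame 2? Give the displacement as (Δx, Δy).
(2.5, -3.6)

The blue star was at (3.9, 13.0) in frame 1 and (6.4, 9.4) in frame 2.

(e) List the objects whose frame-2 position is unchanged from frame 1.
the purple star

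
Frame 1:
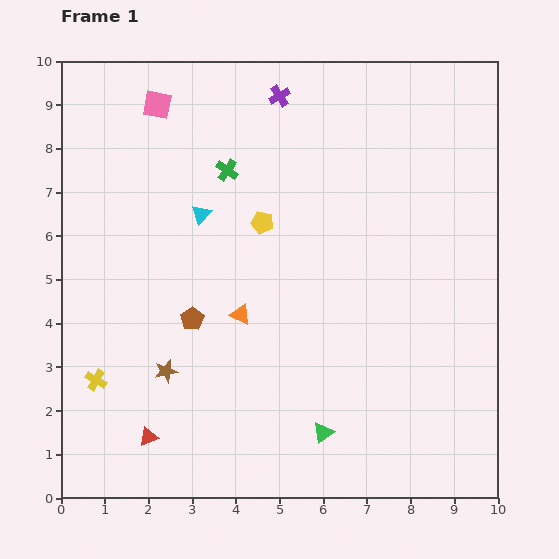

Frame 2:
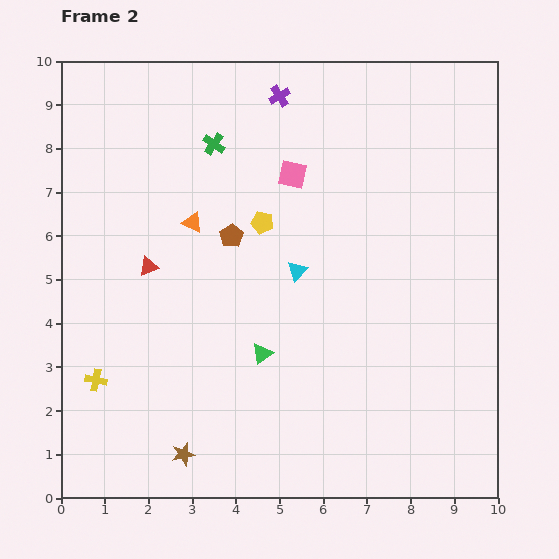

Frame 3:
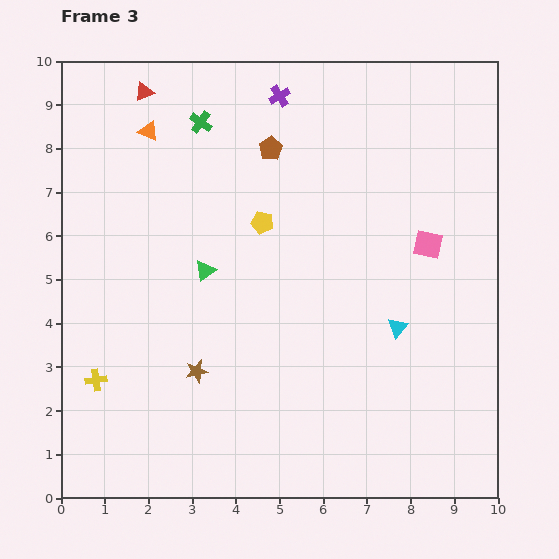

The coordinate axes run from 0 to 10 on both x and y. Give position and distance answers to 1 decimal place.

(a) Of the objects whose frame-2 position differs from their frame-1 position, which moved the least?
the green cross

(moved 0.7)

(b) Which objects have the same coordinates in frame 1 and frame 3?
the yellow cross, the yellow pentagon, the purple cross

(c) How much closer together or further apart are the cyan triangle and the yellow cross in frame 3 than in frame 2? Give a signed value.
+1.8

Distance in frame 2: 5.2. Distance in frame 3: 7.0.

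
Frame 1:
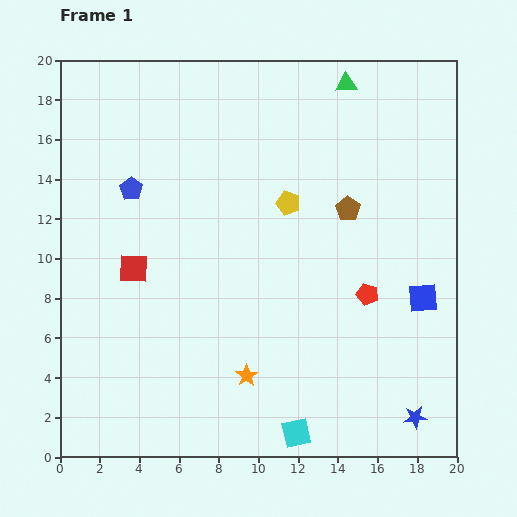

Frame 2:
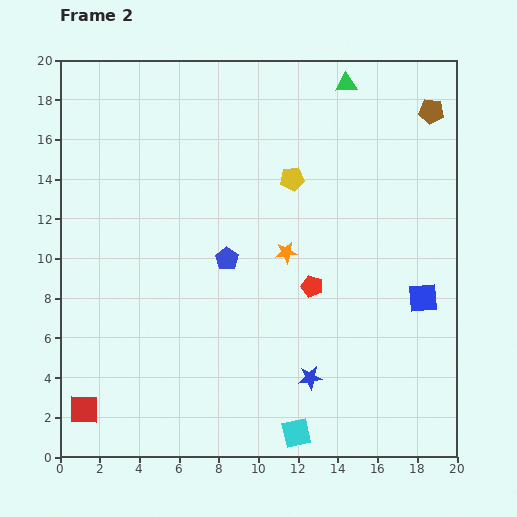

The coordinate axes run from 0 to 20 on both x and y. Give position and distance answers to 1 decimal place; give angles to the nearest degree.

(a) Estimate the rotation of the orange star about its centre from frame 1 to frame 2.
28° clockwise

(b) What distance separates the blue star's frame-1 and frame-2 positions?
5.7

The blue star moved from (17.9, 2.0) to (12.6, 4.0), a distance of √(5.3² + 2.0²) ≈ 5.7.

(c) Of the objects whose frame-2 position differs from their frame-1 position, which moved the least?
the yellow pentagon

(moved 1.2)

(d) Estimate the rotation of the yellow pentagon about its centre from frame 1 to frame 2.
25° counter-clockwise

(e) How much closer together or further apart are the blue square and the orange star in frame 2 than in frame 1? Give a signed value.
-2.4

Distance in frame 1: 9.7. Distance in frame 2: 7.3.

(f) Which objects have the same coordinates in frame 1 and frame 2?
the blue square, the green triangle, the cyan square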